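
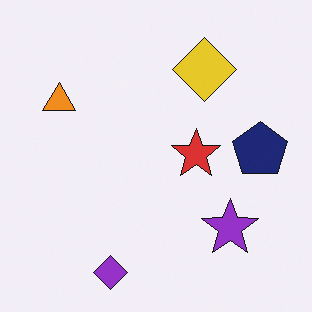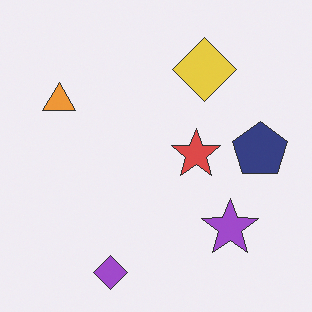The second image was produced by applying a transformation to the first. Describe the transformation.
Given slightly reduced contrast.

Tones are pushed toward mid-grey across the whole image — a global contrast change.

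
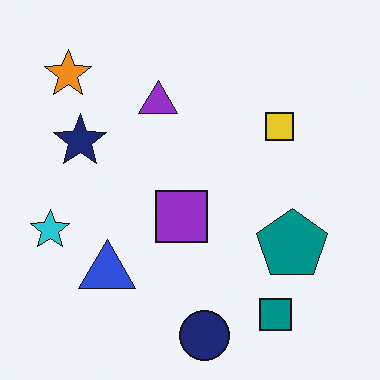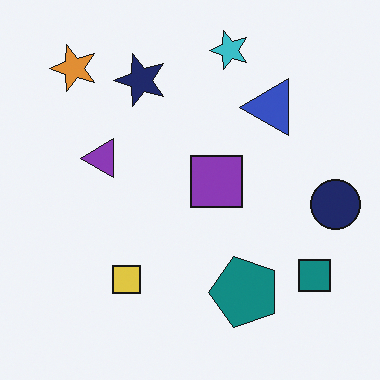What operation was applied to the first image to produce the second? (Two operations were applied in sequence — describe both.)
The transformation is: transposed (reflected across the top-left ↔ bottom-right diagonal), then slightly desaturated.

Shapes have swapped their row and column positions — what was in the top-right is now in the bottom-left — a diagonal reflection. All colors are more muted and greyish — a global saturation change.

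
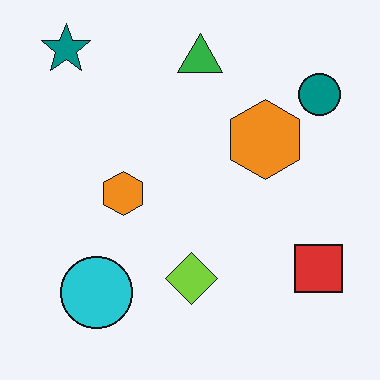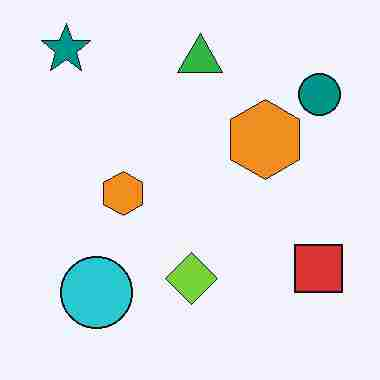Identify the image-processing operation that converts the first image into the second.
This is the original image degraded with heavy JPEG compression.

Blocky 8×8 compression artifacts appear around shape edges and the flat background shows ringing — characteristic JPEG degradation.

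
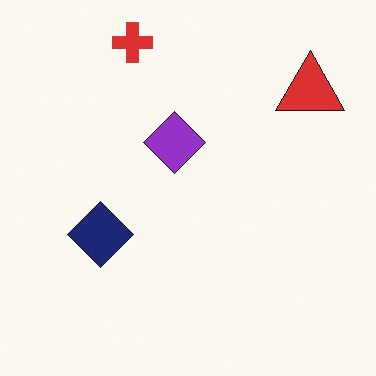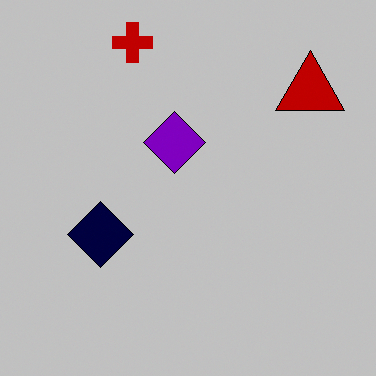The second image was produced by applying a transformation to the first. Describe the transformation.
This is the original image aggressively posterized.

Each flat color has snapped to a coarser quantized level — most visibly, the near-white background has dropped to a flat grey.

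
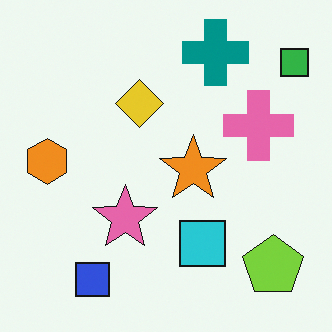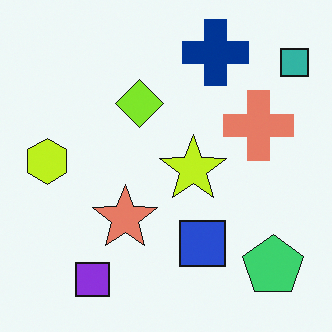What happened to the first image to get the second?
The image was hue-shifted by a small amount.

Every shape's color has rotated by the same amount around the hue wheel — a uniform hue shift.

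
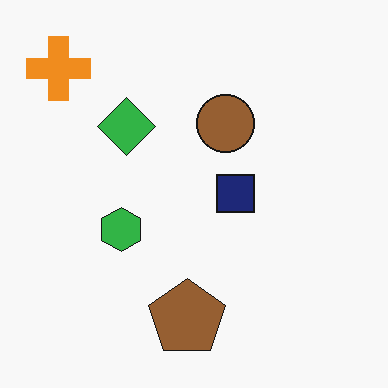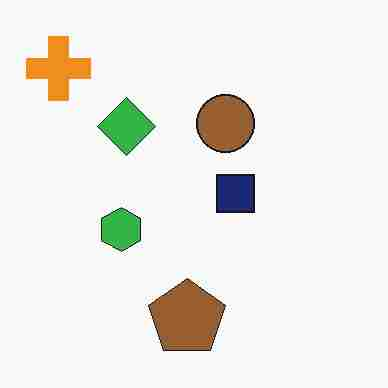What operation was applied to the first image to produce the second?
The transformation is: degraded with heavy JPEG compression.

Blocky 8×8 compression artifacts appear around shape edges and the flat background shows ringing — characteristic JPEG degradation.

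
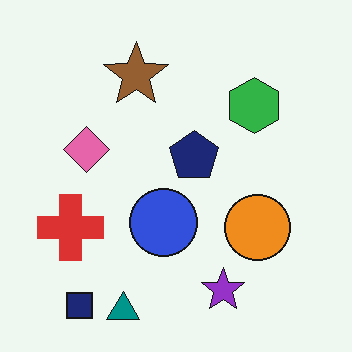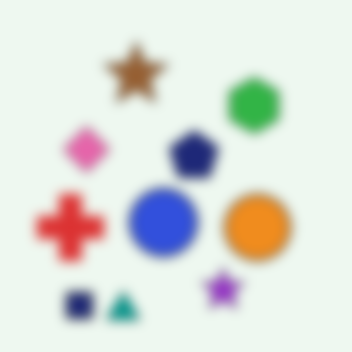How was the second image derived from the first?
The second image is the first strongly gaussian-blurred.

Shape edges and outlines are uniformly softened across the whole image.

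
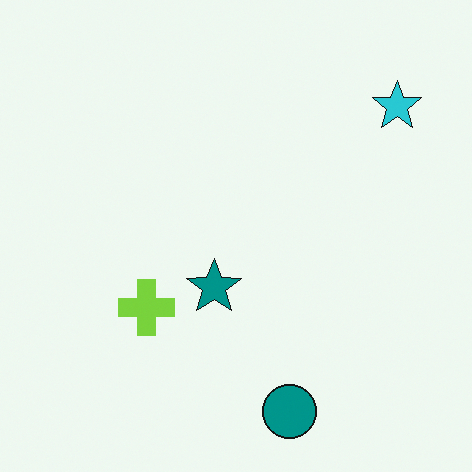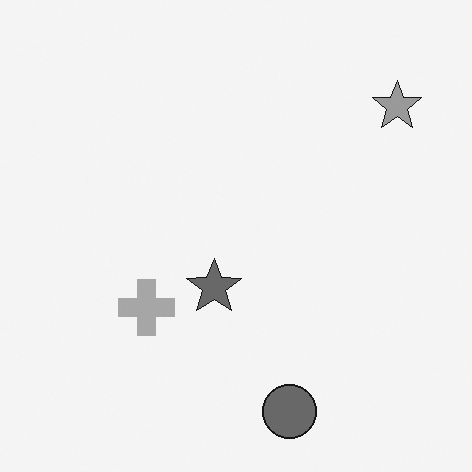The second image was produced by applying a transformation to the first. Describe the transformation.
This is the original image converted to grayscale.

All color is removed — every shape is now a shade of grey.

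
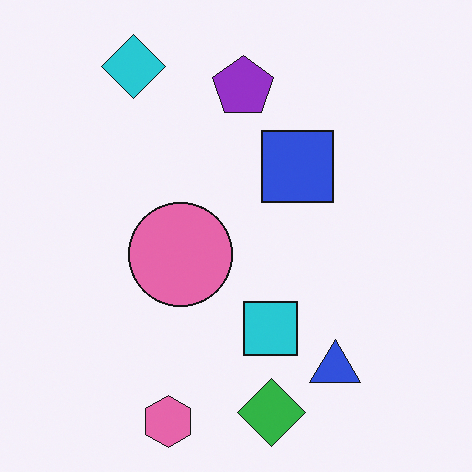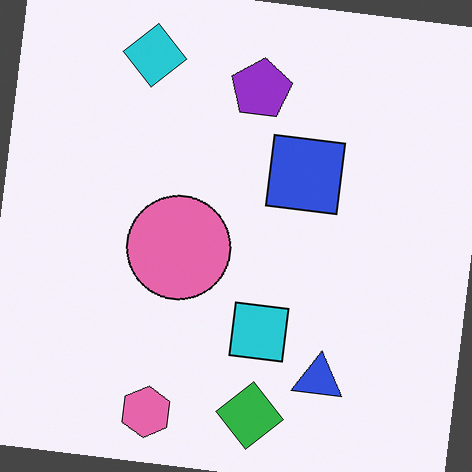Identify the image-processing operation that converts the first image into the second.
The image was rotated clockwise by a small amount.

Every shape is tilted by the same angle and the image corners show triangular fill wedges — a whole-image rotation by a non-right angle.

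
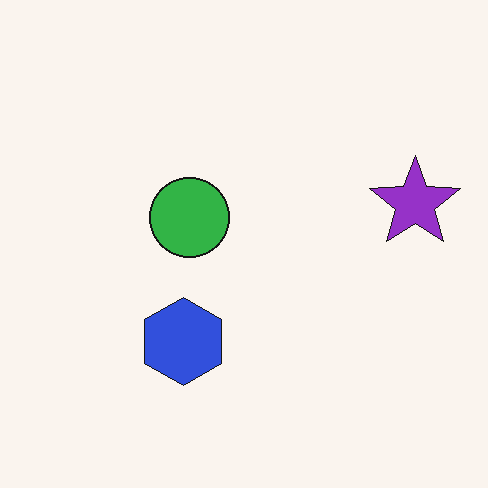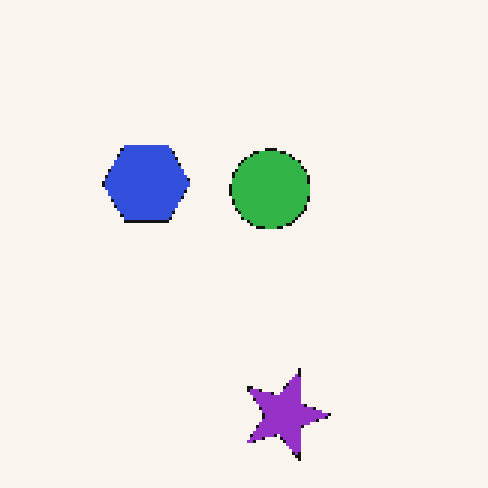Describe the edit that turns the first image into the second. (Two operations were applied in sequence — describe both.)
It was rotated 90° clockwise, then lightly pixelated (a mild mosaic effect).

The purple star sits in the right of the first image and the bottom of the second — consistent with a whole-image 90° clockwise rotation. Shapes are reduced to large square blocks; fine edges and outlines are lost — a downscale-then-upscale (mosaic) effect.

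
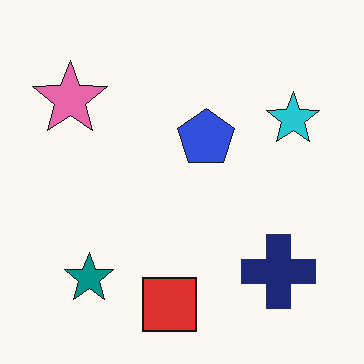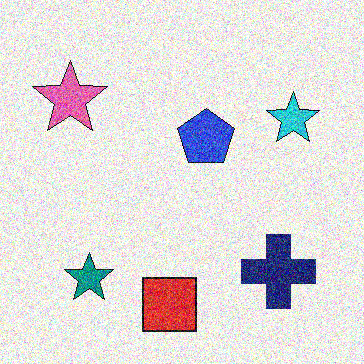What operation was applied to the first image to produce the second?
The image was degraded with heavy additive noise.

Random speckle covers the whole image, including the flat background.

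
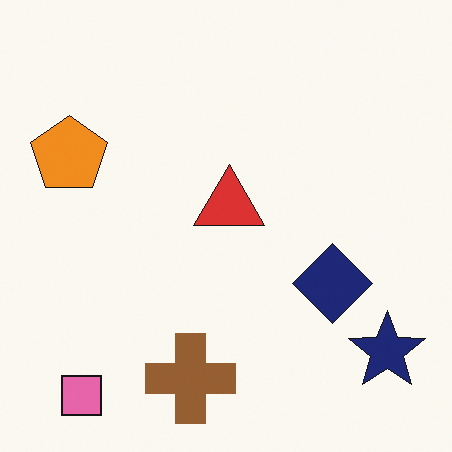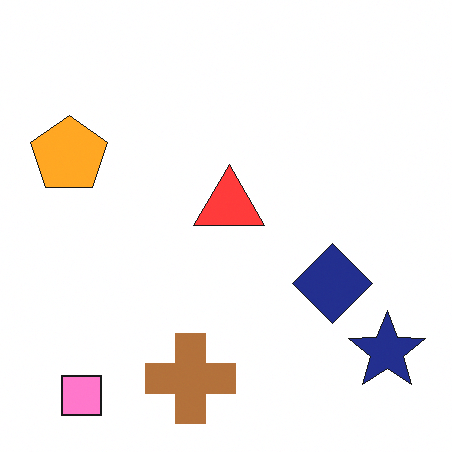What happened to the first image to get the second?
The image was slightly brightened.

Every pixel — background and shapes alike — is uniformly brightened.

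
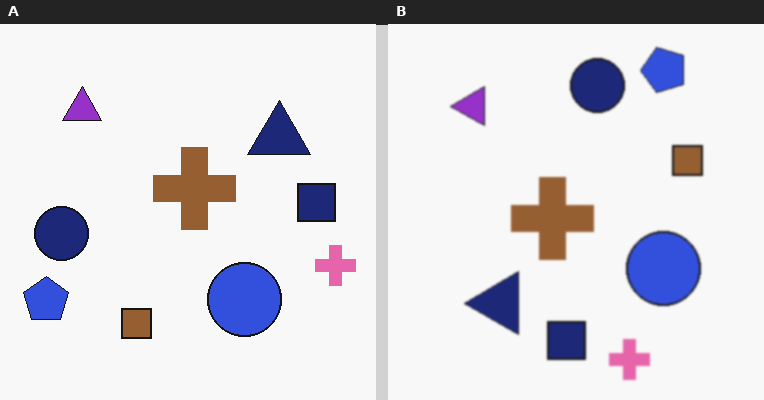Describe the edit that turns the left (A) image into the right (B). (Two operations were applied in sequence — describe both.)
The image was lightly blurred, then transposed (reflected across the top-left ↔ bottom-right diagonal).

Shape edges and outlines are uniformly softened across the whole image. Shapes have swapped their row and column positions — what was in the top-right is now in the bottom-left — a diagonal reflection.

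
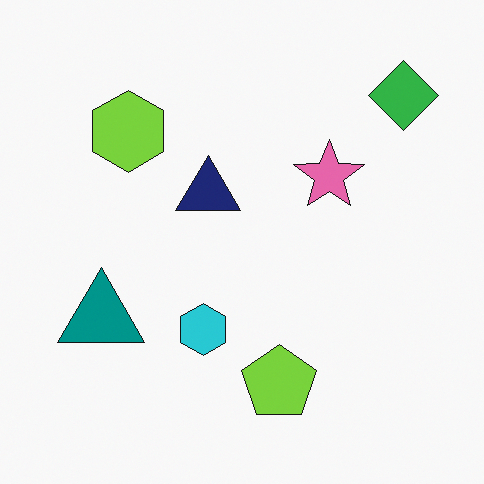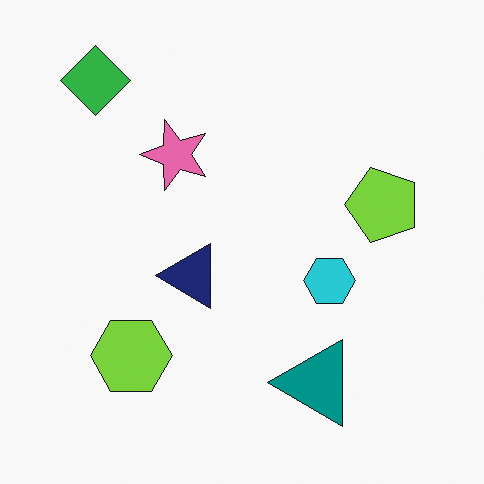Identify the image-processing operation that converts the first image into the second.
The second image is the first rotated 90° counter-clockwise.

The green diamond sits in the top-right of the first image and the top-left of the second — consistent with a whole-image 90° counter-clockwise rotation.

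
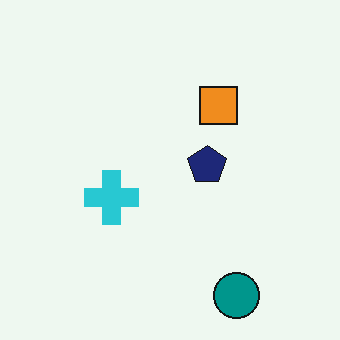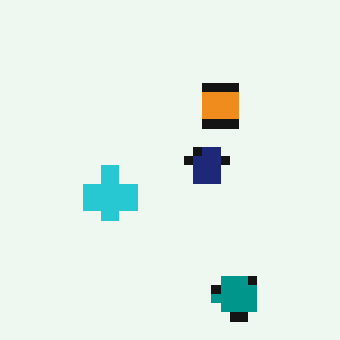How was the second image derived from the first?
Heavily pixelated into large blocks.

Shapes are reduced to large square blocks; fine edges and outlines are lost — a downscale-then-upscale (mosaic) effect.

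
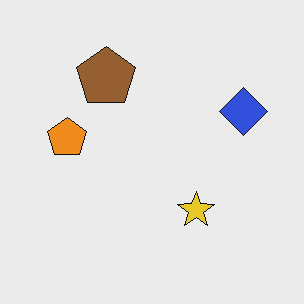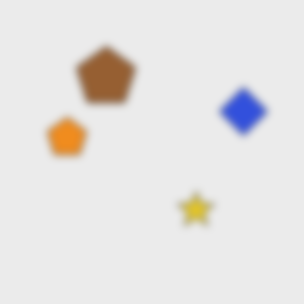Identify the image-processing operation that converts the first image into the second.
The transformation is: moderately blurred.

Shape edges and outlines are uniformly softened across the whole image.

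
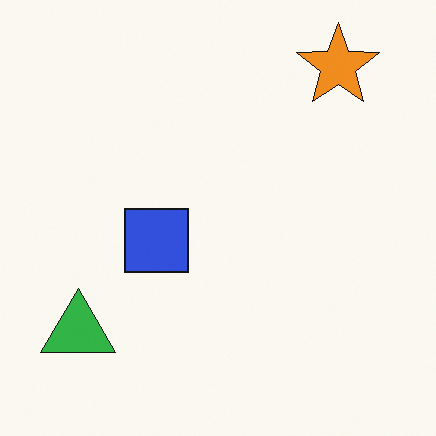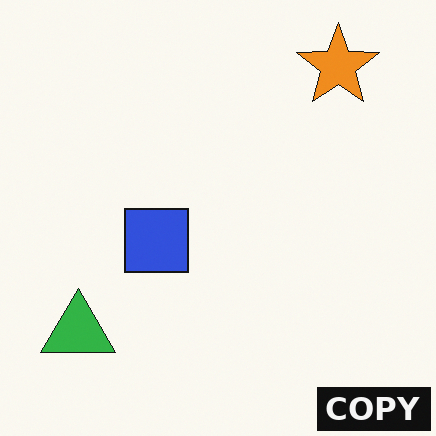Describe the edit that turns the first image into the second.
The image was watermarked with the text "COPY" in the lower-right corner.

A dark label reading "COPY" appears in the lower-right corner.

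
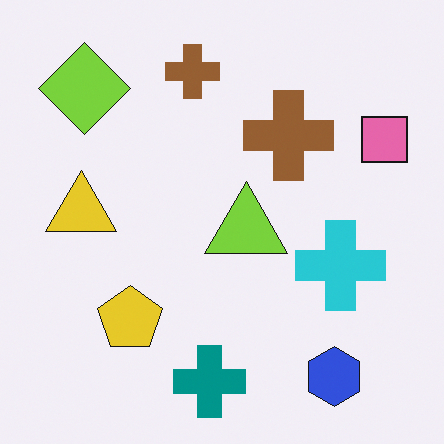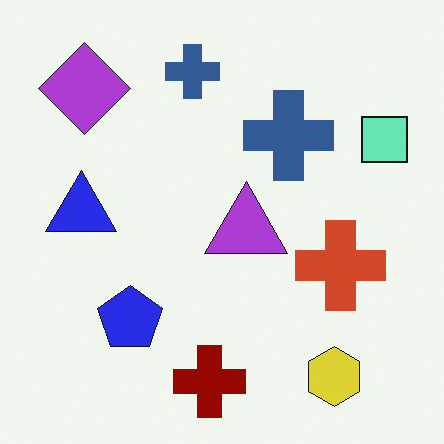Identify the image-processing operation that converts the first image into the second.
This is the original image hue-shifted through roughly half the color wheel.

Every shape's color has rotated by the same amount around the hue wheel — a uniform hue shift.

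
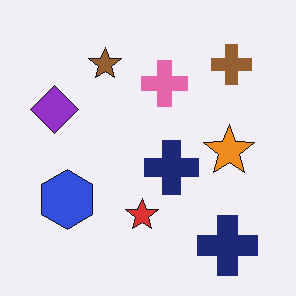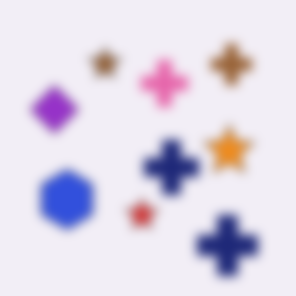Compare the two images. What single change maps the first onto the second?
The second image is the first strongly gaussian-blurred.

Shape edges and outlines are uniformly softened across the whole image.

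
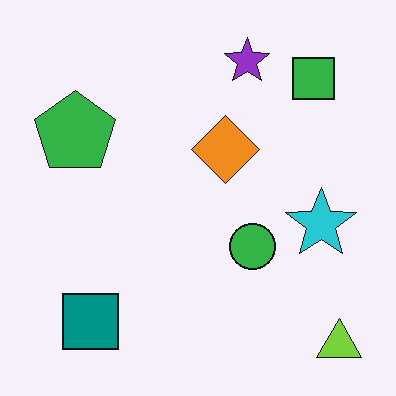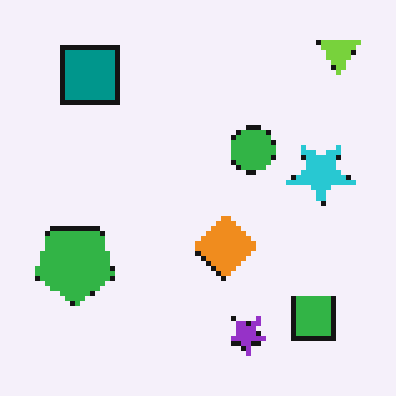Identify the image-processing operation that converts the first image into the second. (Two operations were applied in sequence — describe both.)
The second image is the first flipped vertically (top ↔ bottom), then lightly pixelated (a mild mosaic effect).

The lime triangle is in the bottom-right of the first image and the top-right of the second — shapes on opposite sides of the horizontal midline have swapped in a mirror flip. Shapes are reduced to large square blocks; fine edges and outlines are lost — a downscale-then-upscale (mosaic) effect.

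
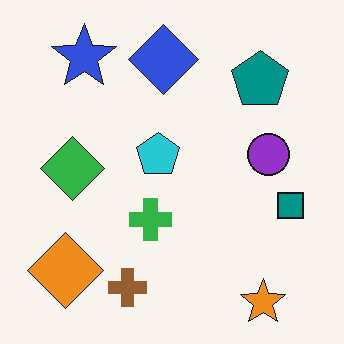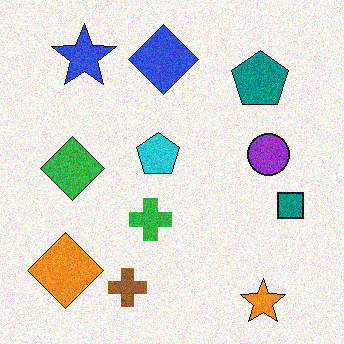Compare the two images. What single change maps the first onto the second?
This is the original image degraded with visible gaussian noise.

Random speckle covers the whole image, including the flat background.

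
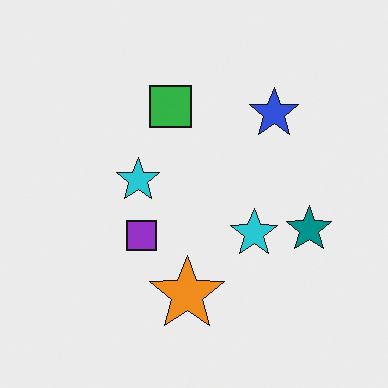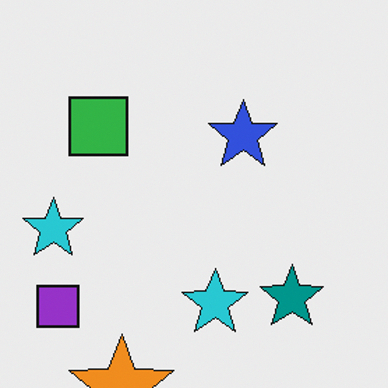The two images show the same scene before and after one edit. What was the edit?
The image was cropped slightly and scaled back up.

The visible shapes are larger and the field of view is narrower; shapes near the original edges may be partly or wholly outside the frame — a crop-and-rescale.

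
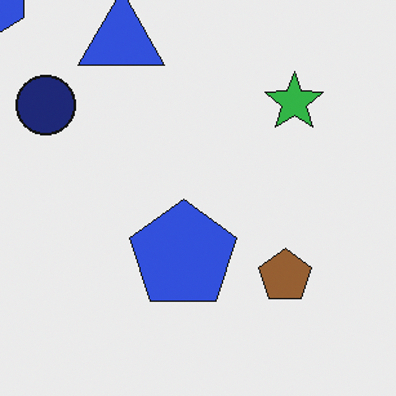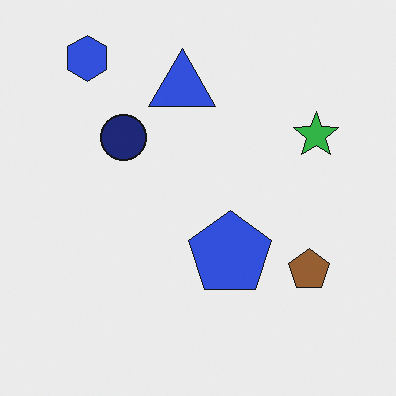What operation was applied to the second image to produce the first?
This is the original image cropped to a modestly smaller region and rescaled.

The visible shapes are larger and the field of view is narrower; shapes near the original edges may be partly or wholly outside the frame — a crop-and-rescale.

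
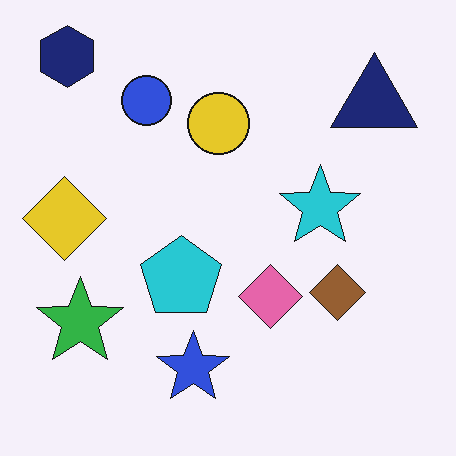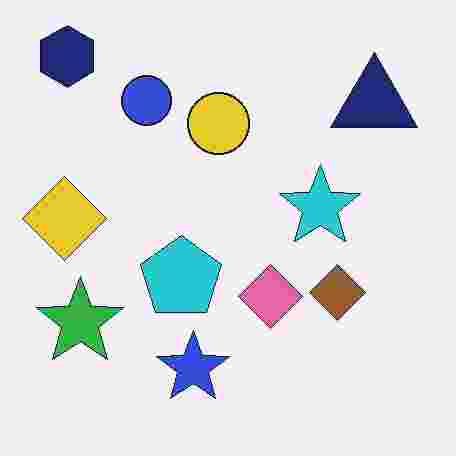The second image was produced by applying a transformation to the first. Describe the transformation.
This is the original image heavily JPEG-compressed with obvious blocking artifacts.

Blocky 8×8 compression artifacts appear around shape edges and the flat background shows ringing — characteristic JPEG degradation.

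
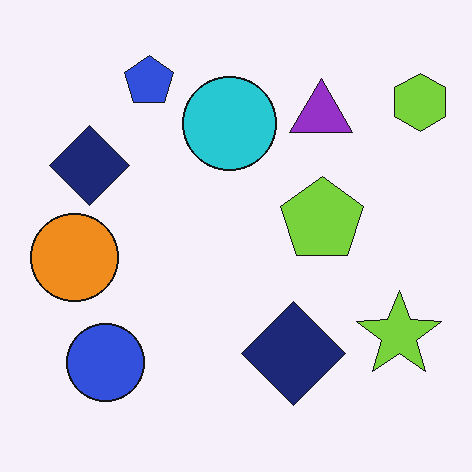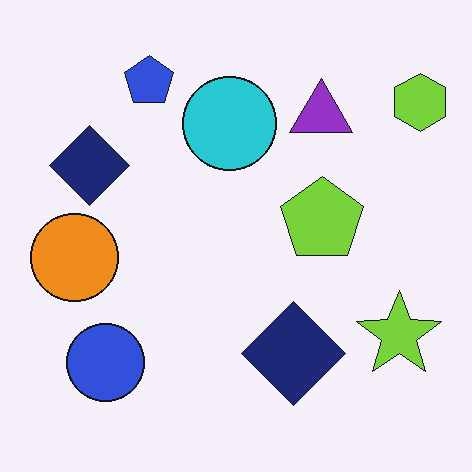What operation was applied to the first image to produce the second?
The second image is the first given moderate JPEG compression.

Blocky 8×8 compression artifacts appear around shape edges and the flat background shows ringing — characteristic JPEG degradation.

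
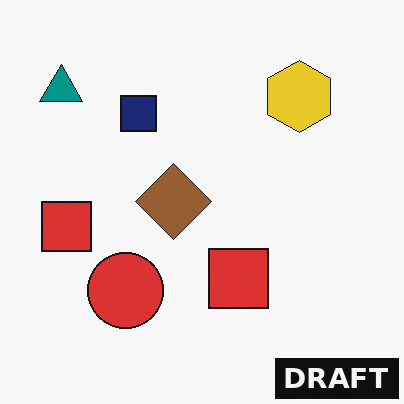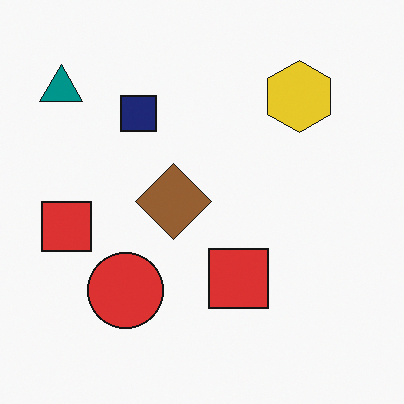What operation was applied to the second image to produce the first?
The transformation is: watermarked with the text "DRAFT" in the lower-right corner.

A dark label reading "DRAFT" appears in the lower-right corner.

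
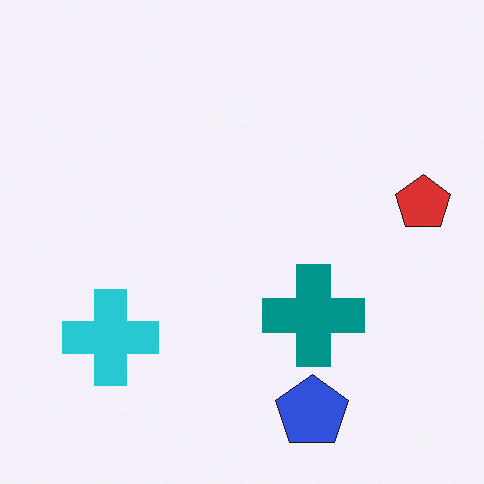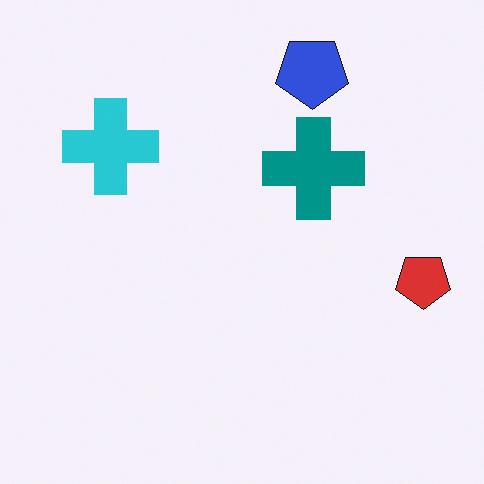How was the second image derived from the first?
This is the original image flipped vertically (top ↔ bottom).

The blue pentagon is in the bottom of the first image and the top of the second — shapes on opposite sides of the horizontal midline have swapped in a mirror flip.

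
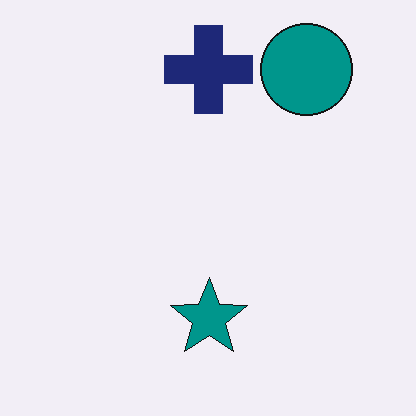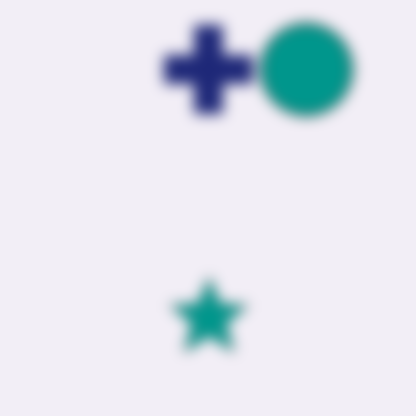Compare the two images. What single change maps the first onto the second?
The transformation is: heavily blurred.

Shape edges and outlines are uniformly softened across the whole image.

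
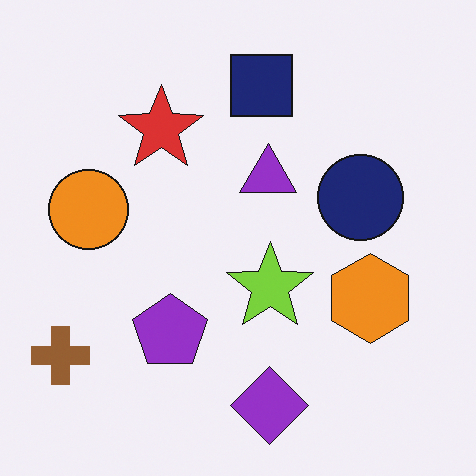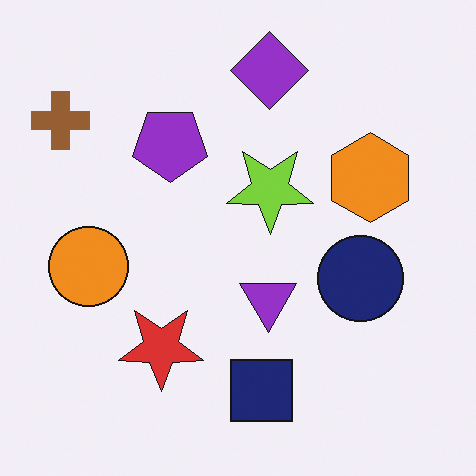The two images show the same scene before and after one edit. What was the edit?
The second image is the first flipped vertically (top ↔ bottom).

The purple diamond is in the bottom of the first image and the top of the second — shapes on opposite sides of the horizontal midline have swapped in a mirror flip.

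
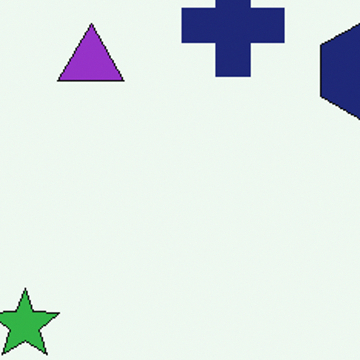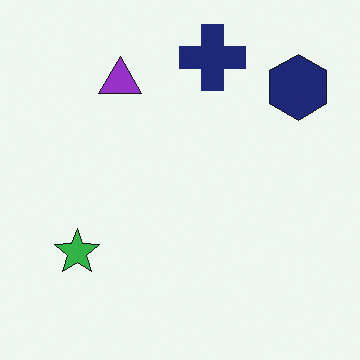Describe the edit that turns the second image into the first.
This is the original image cropped slightly and scaled back up.

The visible shapes are larger and the field of view is narrower; shapes near the original edges may be partly or wholly outside the frame — a crop-and-rescale.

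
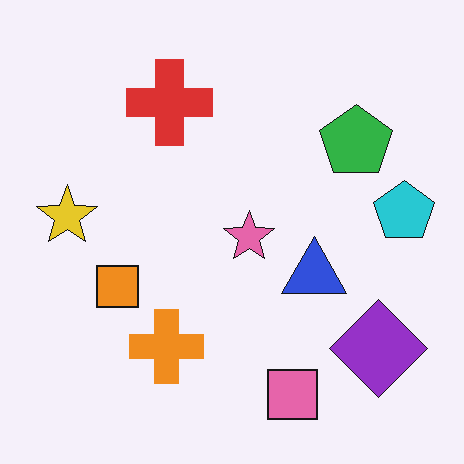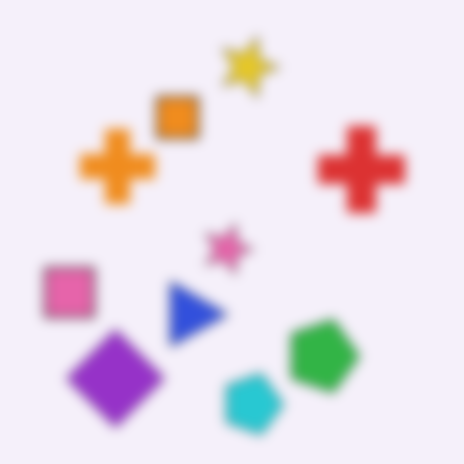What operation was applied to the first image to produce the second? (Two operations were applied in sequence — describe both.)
This is the original image rotated 90° clockwise, then strongly gaussian-blurred.

The purple diamond sits in the bottom-right of the first image and the bottom-left of the second — consistent with a whole-image 90° clockwise rotation. Shape edges and outlines are uniformly softened across the whole image.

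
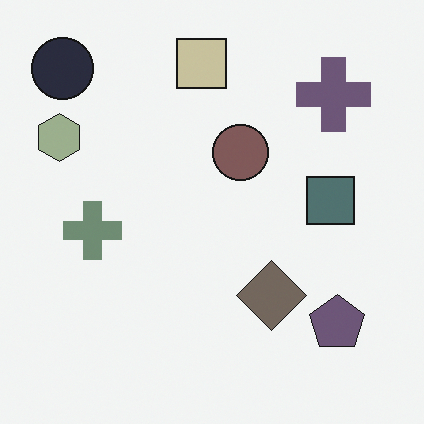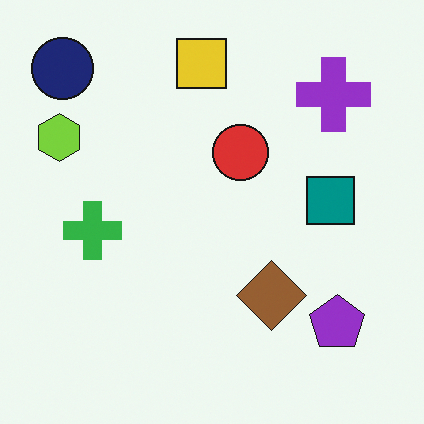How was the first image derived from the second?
The transformation is: made much more muted (saturation change).

All colors are more muted and greyish — a global saturation change.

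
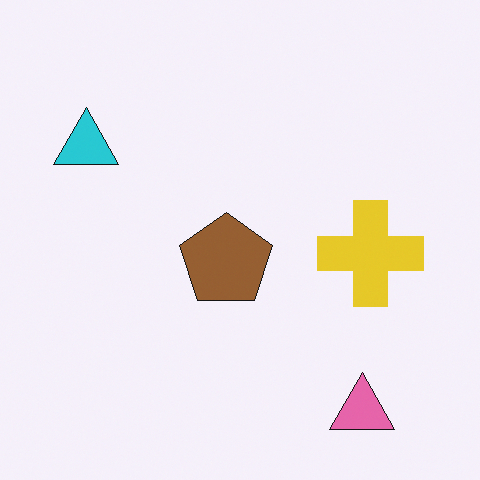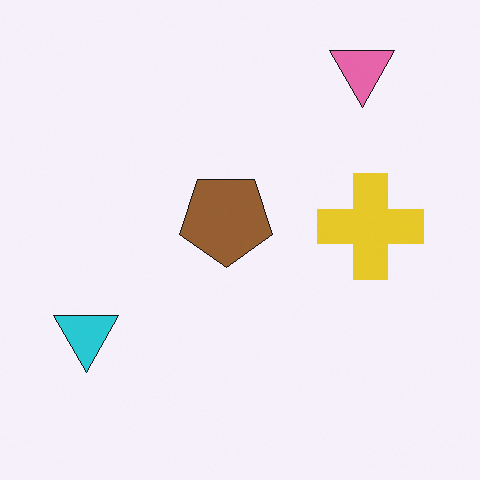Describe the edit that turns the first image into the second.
It was flipped vertically (top ↔ bottom).

The pink triangle is in the bottom-right of the first image and the top-right of the second — shapes on opposite sides of the horizontal midline have swapped in a mirror flip.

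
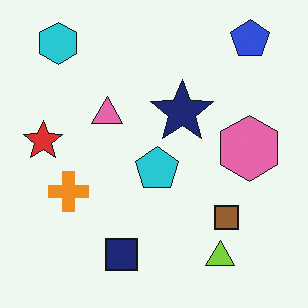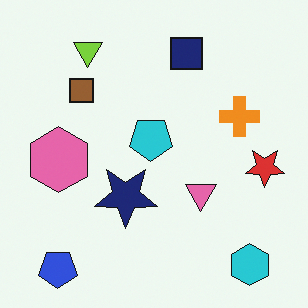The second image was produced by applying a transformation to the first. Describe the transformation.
The image was rotated 180°.

The blue pentagon sits in the top-right of the first image and the bottom-left of the second — consistent with a whole-image 180° rotation.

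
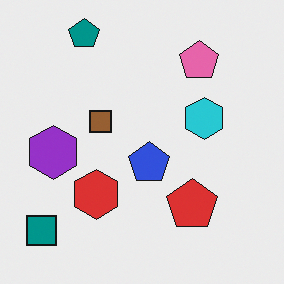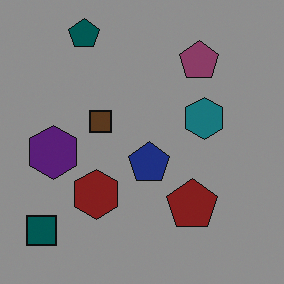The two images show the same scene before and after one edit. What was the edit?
The transformation is: substantially darkened.

Every pixel — background and shapes alike — is uniformly darkened.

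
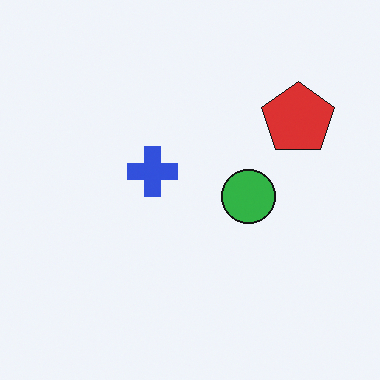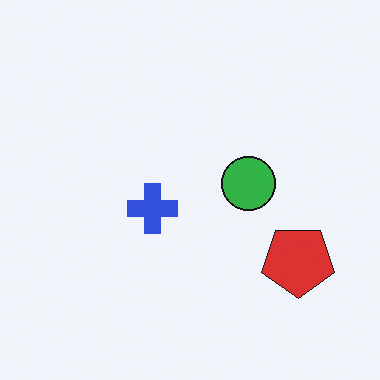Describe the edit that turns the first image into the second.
Flipped vertically (top ↔ bottom).

The red pentagon is in the top-right of the first image and the bottom-right of the second — shapes on opposite sides of the horizontal midline have swapped in a mirror flip.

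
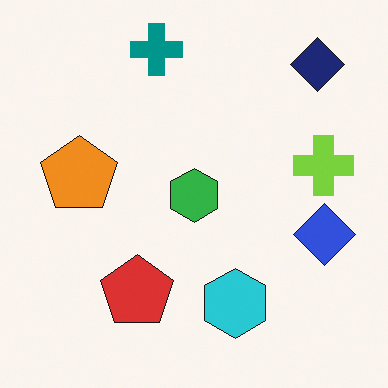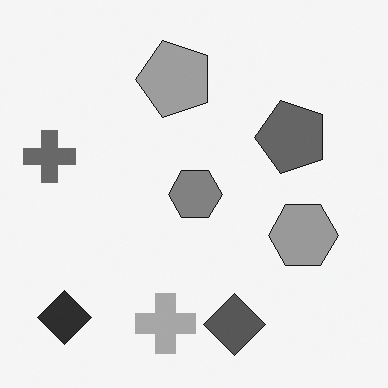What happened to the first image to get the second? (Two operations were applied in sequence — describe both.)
The second image is the first transposed (reflected across the top-left ↔ bottom-right diagonal), then converted to grayscale.

Shapes have swapped their row and column positions — what was in the top-right is now in the bottom-left — a diagonal reflection. All color is removed — every shape is now a shade of grey.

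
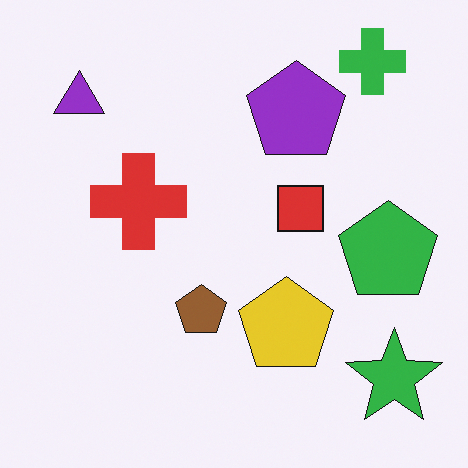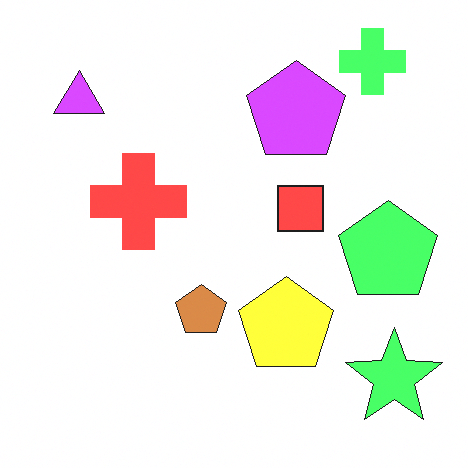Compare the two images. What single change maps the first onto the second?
This is the original image brightened a lot.

Every pixel — background and shapes alike — is uniformly brightened.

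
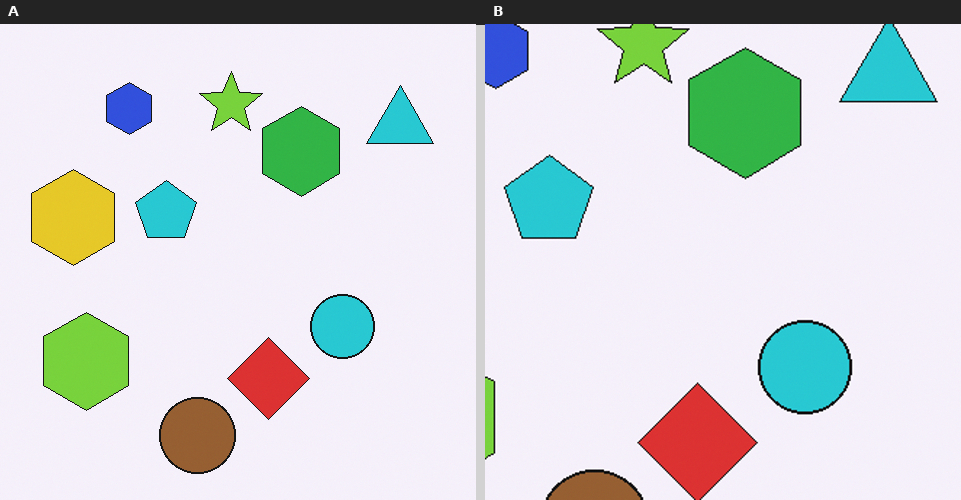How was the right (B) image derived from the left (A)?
Cropped slightly and scaled back up.

The visible shapes are larger and the field of view is narrower; shapes near the original edges may be partly or wholly outside the frame — a crop-and-rescale.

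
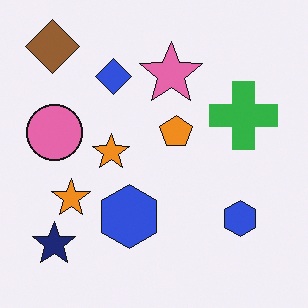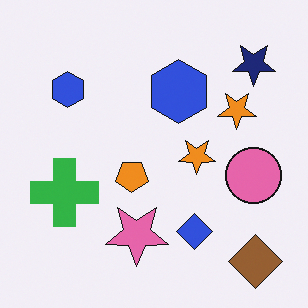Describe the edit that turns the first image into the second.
The transformation is: rotated 180°.

The brown diamond sits in the top-left of the first image and the bottom-right of the second — consistent with a whole-image 180° rotation.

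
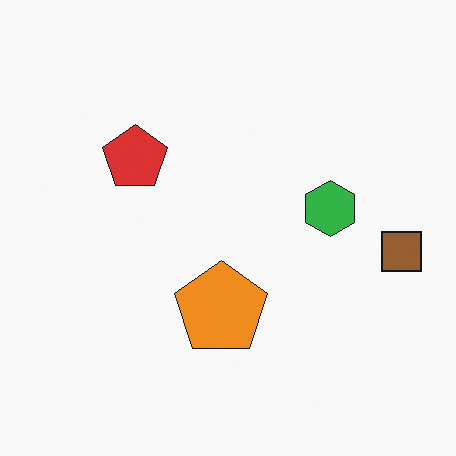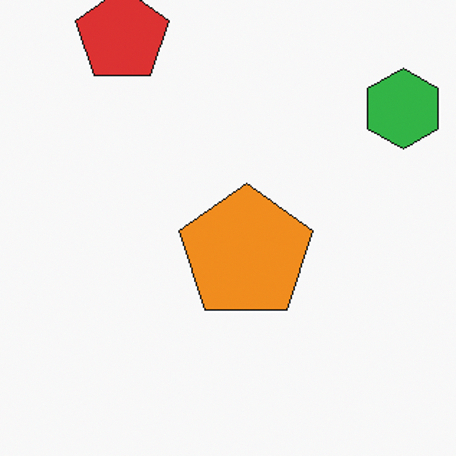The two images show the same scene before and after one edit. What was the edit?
The transformation is: cropped to a modestly smaller region and rescaled.

The visible shapes are larger and the field of view is narrower; shapes near the original edges may be partly or wholly outside the frame — a crop-and-rescale.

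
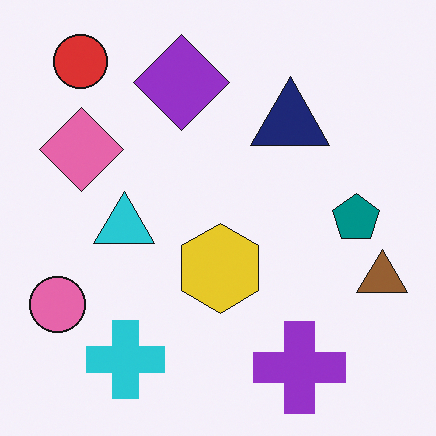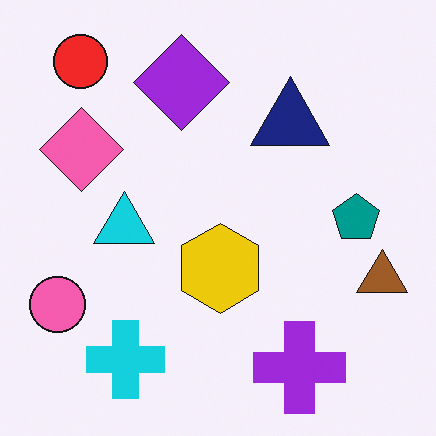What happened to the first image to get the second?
The second image is the first slightly oversaturated.

All colors are more vivid — a global saturation change.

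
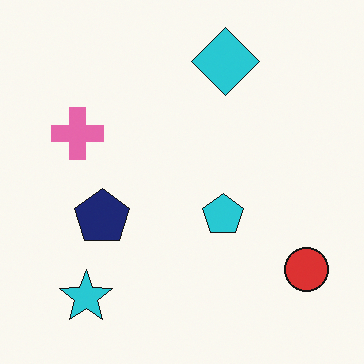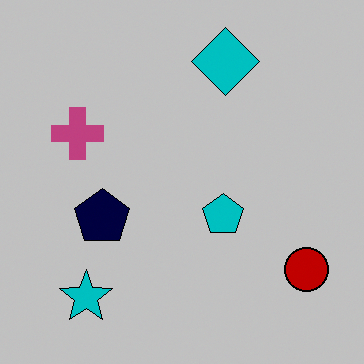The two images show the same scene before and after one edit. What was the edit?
Aggressively posterized.

Each flat color has snapped to a coarser quantized level — most visibly, the near-white background has dropped to a flat grey.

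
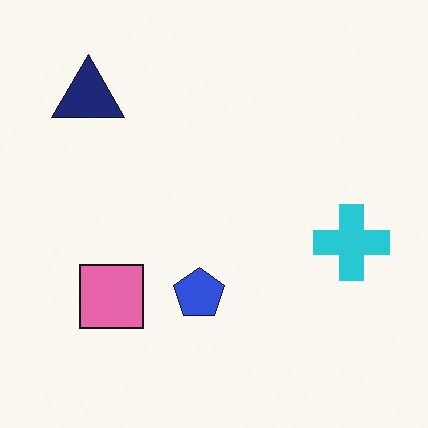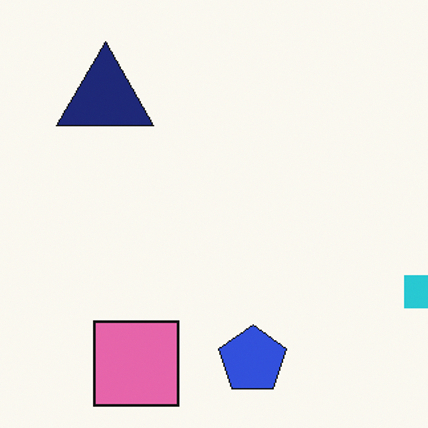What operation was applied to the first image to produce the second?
The second image is the first cropped slightly and scaled back up.

The visible shapes are larger and the field of view is narrower; shapes near the original edges may be partly or wholly outside the frame — a crop-and-rescale.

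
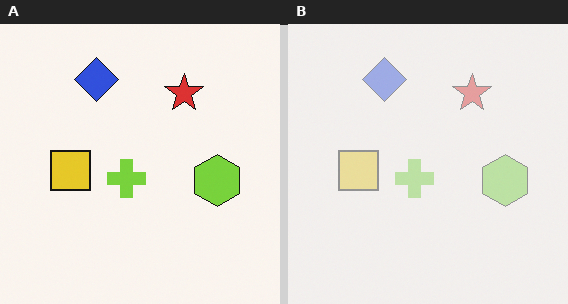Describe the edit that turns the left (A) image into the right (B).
The transformation is: given much lower contrast.

Tones are pushed toward mid-grey across the whole image — a global contrast change.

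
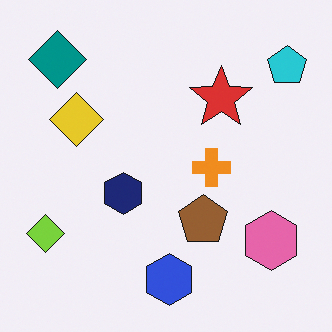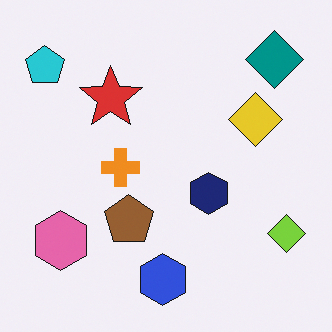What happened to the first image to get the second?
Flipped horizontally (left ↔ right).

The lime diamond is in the bottom-left of the first image and the bottom-right of the second — shapes on opposite sides of the vertical midline have swapped in a mirror flip.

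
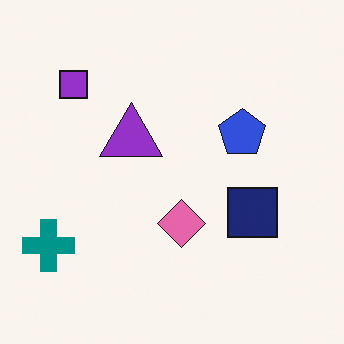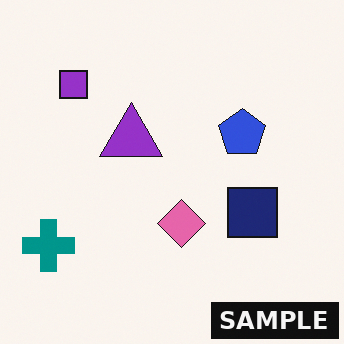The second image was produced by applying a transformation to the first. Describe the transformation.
This is the original image watermarked with the text "SAMPLE" in the lower-right corner.

A dark label reading "SAMPLE" appears in the lower-right corner.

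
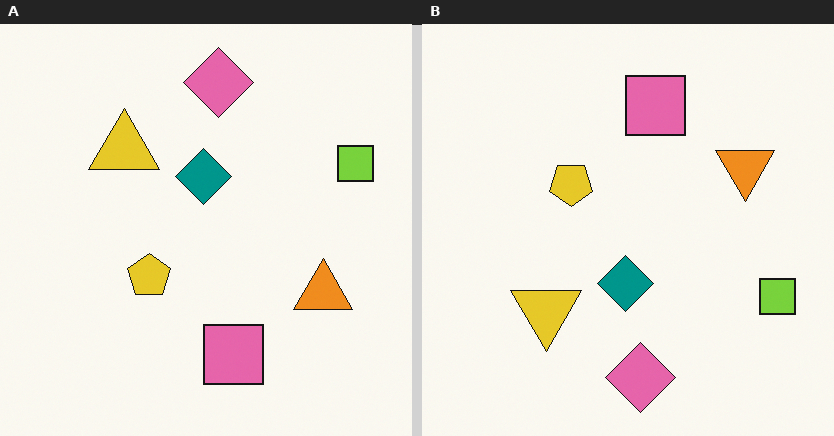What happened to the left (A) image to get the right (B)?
Flipped vertically (top ↔ bottom).

The pink diamond is in the top of the left (A) image and the bottom of the right (B) — shapes on opposite sides of the horizontal midline have swapped in a mirror flip.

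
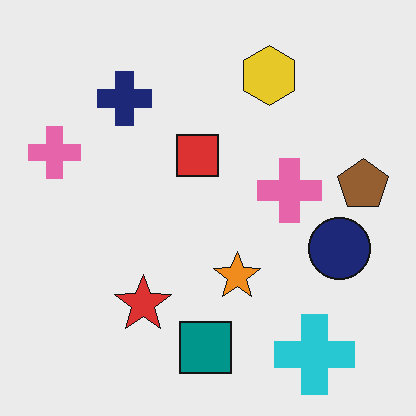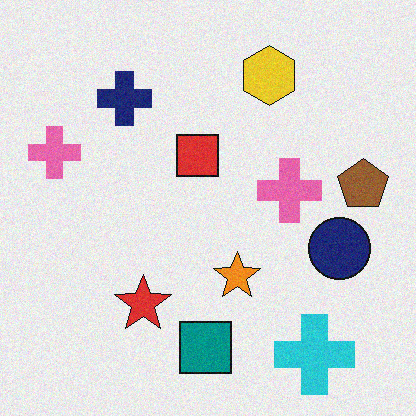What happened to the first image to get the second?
The image was degraded with a light layer of grain.

Random speckle covers the whole image, including the flat background.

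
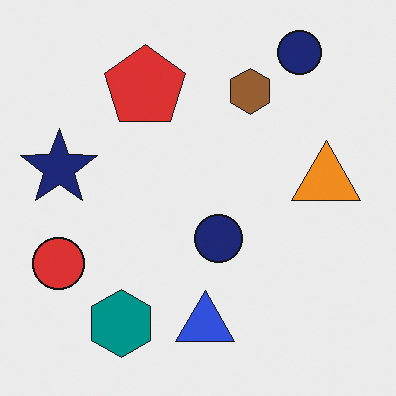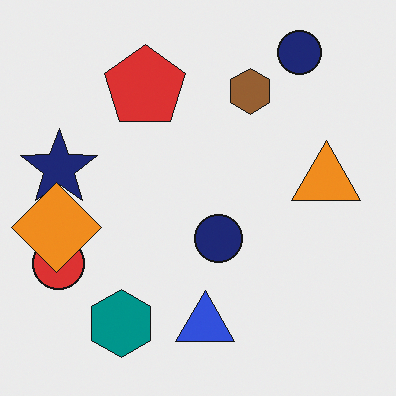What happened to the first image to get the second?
It was overlaid with an additional orange diamond.

An orange diamond appears in the second image that is absent from the first.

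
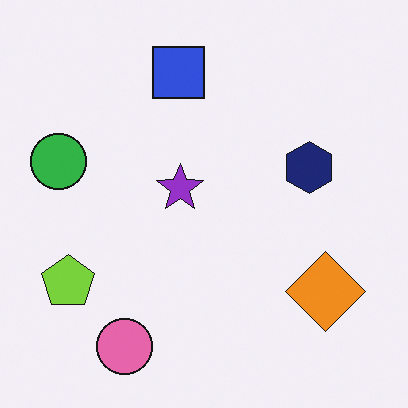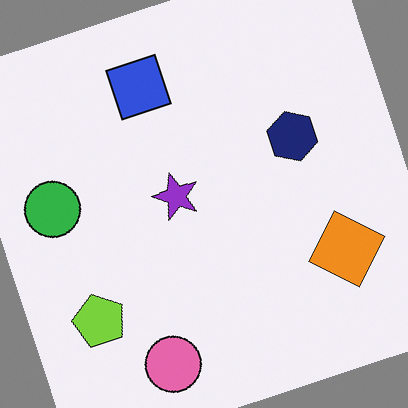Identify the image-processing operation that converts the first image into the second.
Rotated counter-clockwise by a clearly visible amount.

Every shape is tilted by the same angle and the image corners show triangular fill wedges — a whole-image rotation by a non-right angle.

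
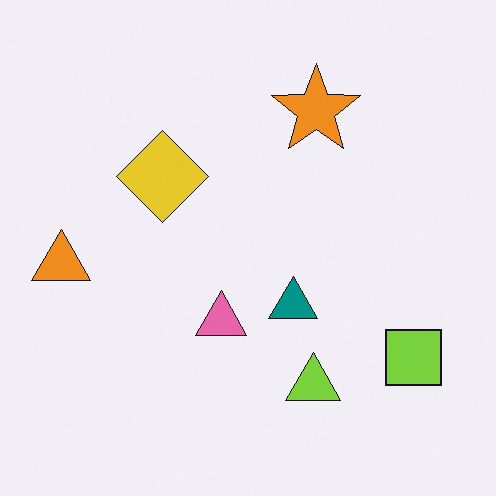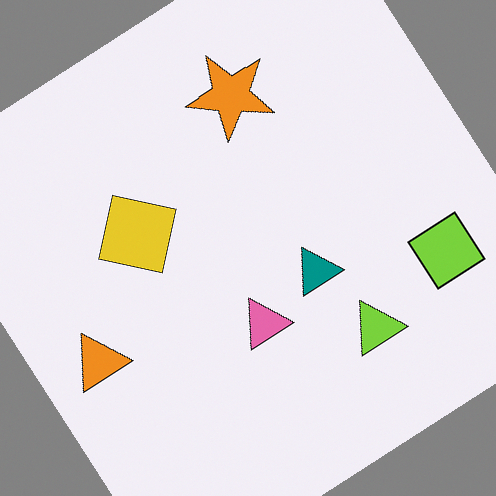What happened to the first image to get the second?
The second image is the first rotated counter-clockwise by a large amount — several tens of degrees.

Every shape is tilted by the same angle and the image corners show triangular fill wedges — a whole-image rotation by a non-right angle.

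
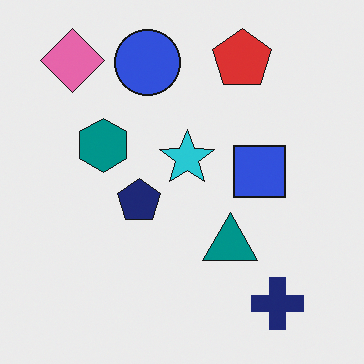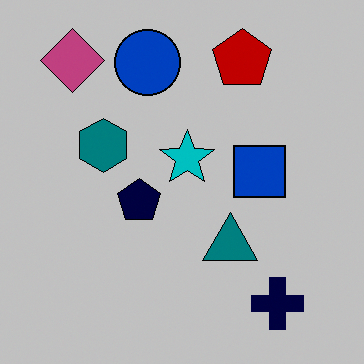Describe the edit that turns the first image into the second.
Heavily posterized to just a handful of flat colors.

Each flat color has snapped to a coarser quantized level — most visibly, the near-white background has dropped to a flat grey.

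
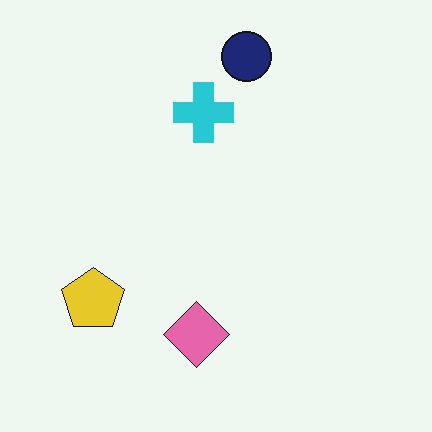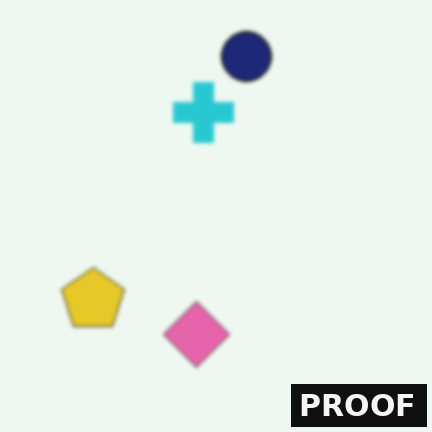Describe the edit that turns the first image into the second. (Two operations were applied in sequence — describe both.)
The second image is the first slightly softened, then watermarked with the text "PROOF" in the lower-right corner.

Shape edges and outlines are uniformly softened across the whole image. A dark label reading "PROOF" appears in the lower-right corner.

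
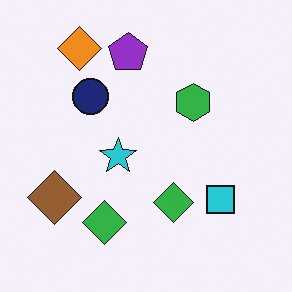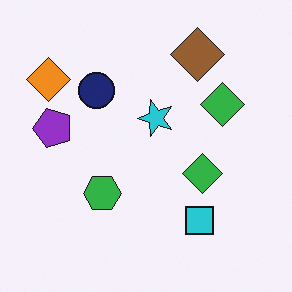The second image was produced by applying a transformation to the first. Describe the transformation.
It was transposed (reflected across the top-left ↔ bottom-right diagonal).

Shapes have swapped their row and column positions — what was in the top-right is now in the bottom-left — a diagonal reflection.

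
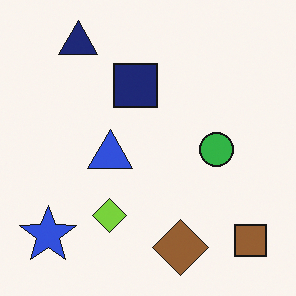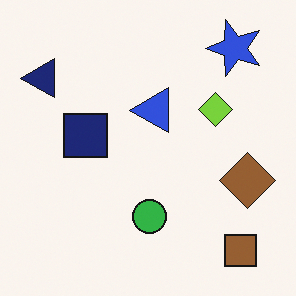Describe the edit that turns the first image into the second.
It was transposed (reflected across the top-left ↔ bottom-right diagonal).

Shapes have swapped their row and column positions — what was in the top-right is now in the bottom-left — a diagonal reflection.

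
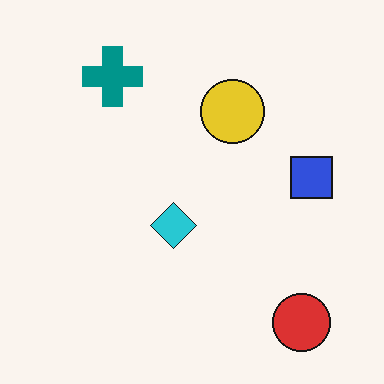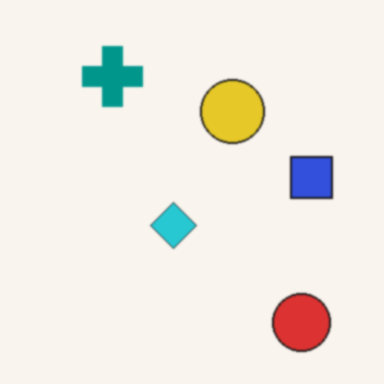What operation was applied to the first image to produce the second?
The image was given a subtle gaussian blur.

Shape edges and outlines are uniformly softened across the whole image.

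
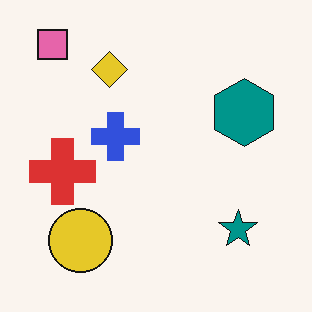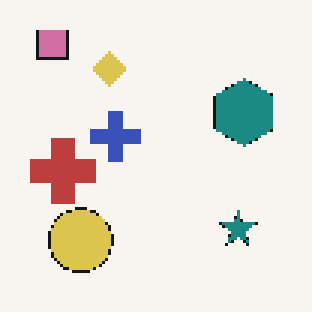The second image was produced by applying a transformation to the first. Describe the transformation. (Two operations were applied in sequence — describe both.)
Lightly pixelated (a mild mosaic effect), then slightly desaturated.

Shapes are reduced to large square blocks; fine edges and outlines are lost — a downscale-then-upscale (mosaic) effect. All colors are more muted and greyish — a global saturation change.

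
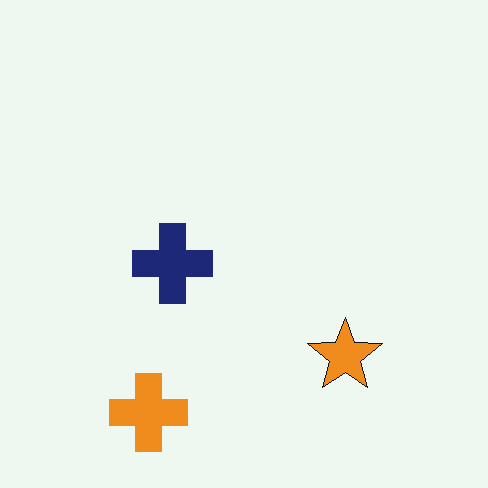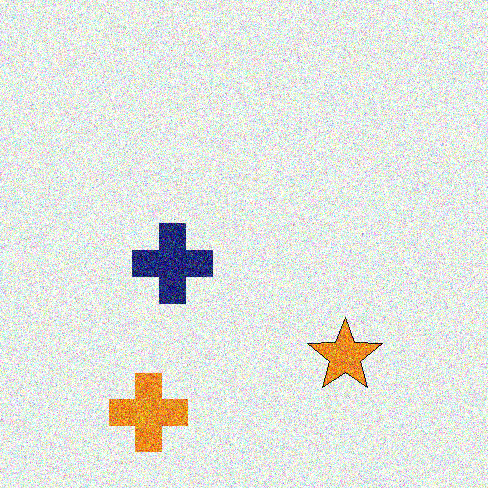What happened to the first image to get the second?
This is the original image degraded with a thick layer of grain.

Random speckle covers the whole image, including the flat background.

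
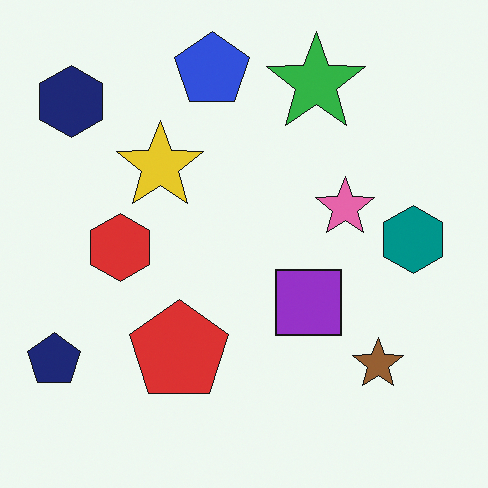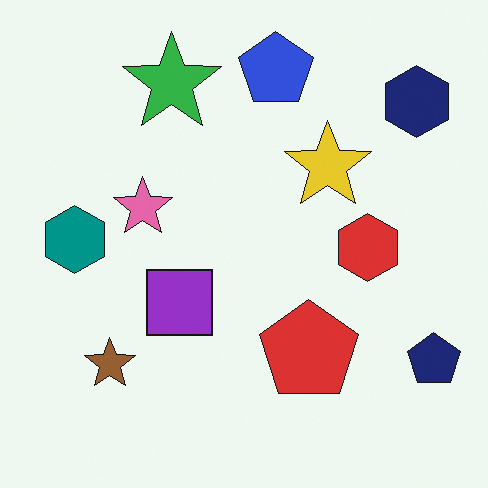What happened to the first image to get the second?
It was flipped horizontally (left ↔ right).

The navy pentagon is in the bottom-left of the first image and the bottom-right of the second — shapes on opposite sides of the vertical midline have swapped in a mirror flip.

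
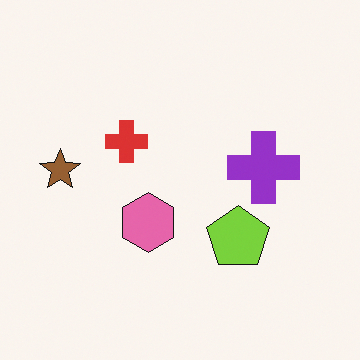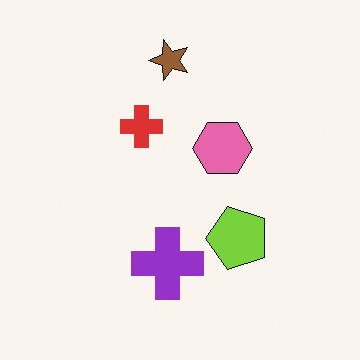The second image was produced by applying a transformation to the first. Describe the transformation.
This is the original image transposed (reflected across the top-left ↔ bottom-right diagonal).

Shapes have swapped their row and column positions — what was in the top-right is now in the bottom-left — a diagonal reflection.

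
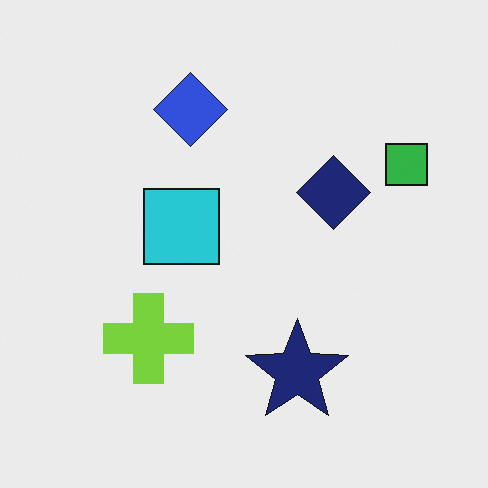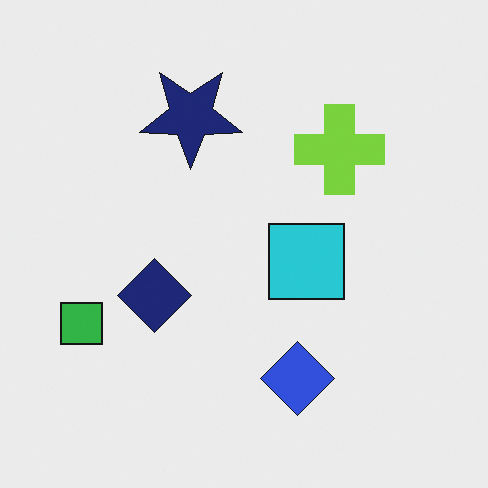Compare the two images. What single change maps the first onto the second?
The second image is the first rotated 180°.

The green square sits in the right of the first image and the left of the second — consistent with a whole-image 180° rotation.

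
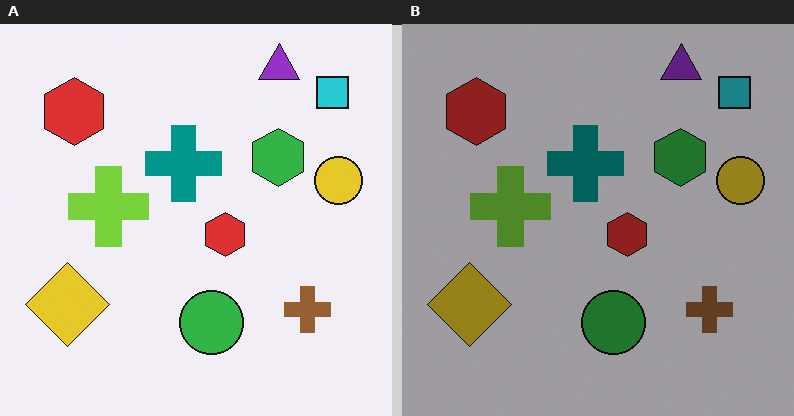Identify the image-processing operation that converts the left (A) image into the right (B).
It was darkened a lot.

Every pixel — background and shapes alike — is uniformly darkened.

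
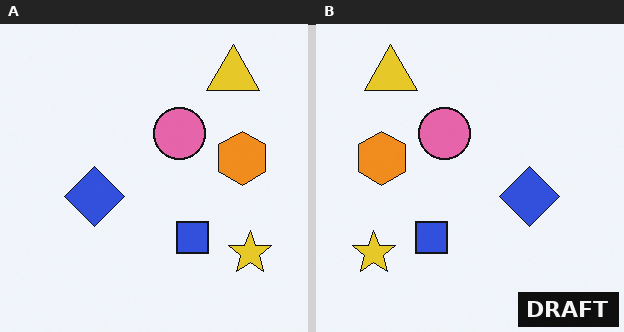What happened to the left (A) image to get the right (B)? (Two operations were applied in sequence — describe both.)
The right (B) image is the left (A) flipped horizontally (left ↔ right), then watermarked with the text "DRAFT" in the lower-right corner.

The yellow star is in the bottom-right of the left (A) image and the bottom-left of the right (B) — shapes on opposite sides of the vertical midline have swapped in a mirror flip. A dark label reading "DRAFT" appears in the lower-right corner.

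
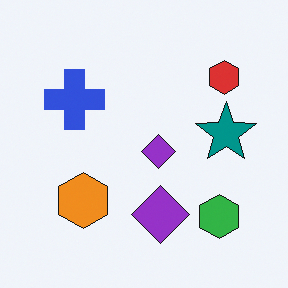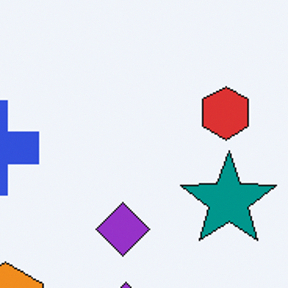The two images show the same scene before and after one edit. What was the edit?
The transformation is: cropped slightly and scaled back up.

The visible shapes are larger and the field of view is narrower; shapes near the original edges may be partly or wholly outside the frame — a crop-and-rescale.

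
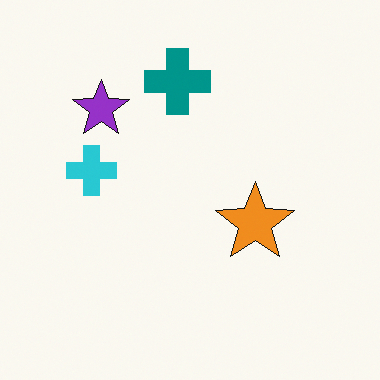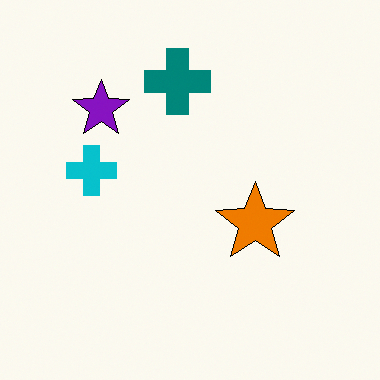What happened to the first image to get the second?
This is the original image given slightly increased contrast.

Tones are pushed away from mid-grey across the whole image — a global contrast change.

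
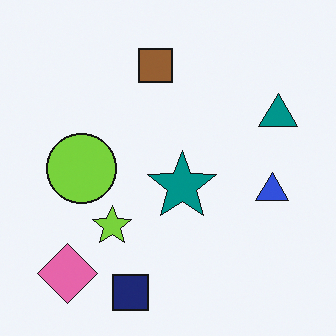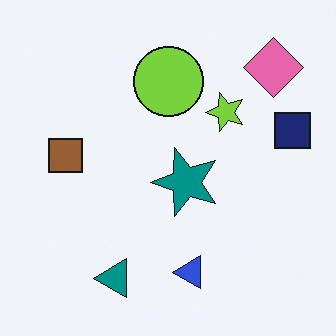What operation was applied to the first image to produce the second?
It was transposed (reflected across the top-left ↔ bottom-right diagonal).

Shapes have swapped their row and column positions — what was in the top-right is now in the bottom-left — a diagonal reflection.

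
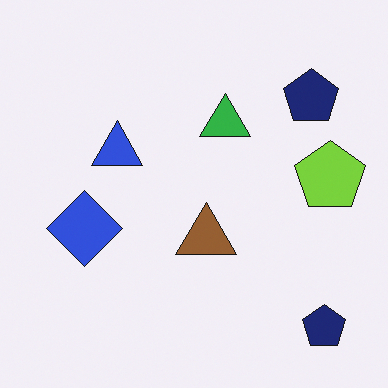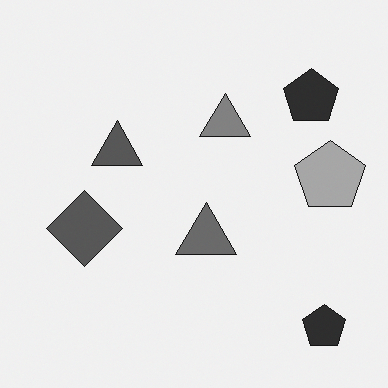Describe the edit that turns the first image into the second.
This is the original image converted to grayscale.

All color is removed — every shape is now a shade of grey.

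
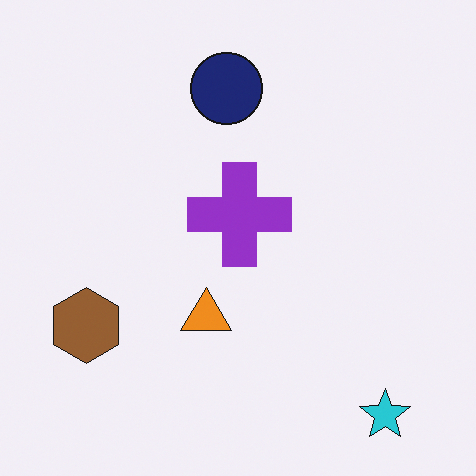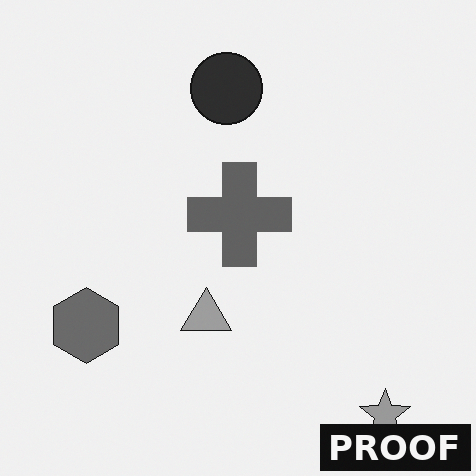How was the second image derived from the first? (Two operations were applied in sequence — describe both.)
Converted to grayscale, then watermarked with the text "PROOF" in the lower-right corner.

All color is removed — every shape is now a shade of grey. A dark label reading "PROOF" appears in the lower-right corner.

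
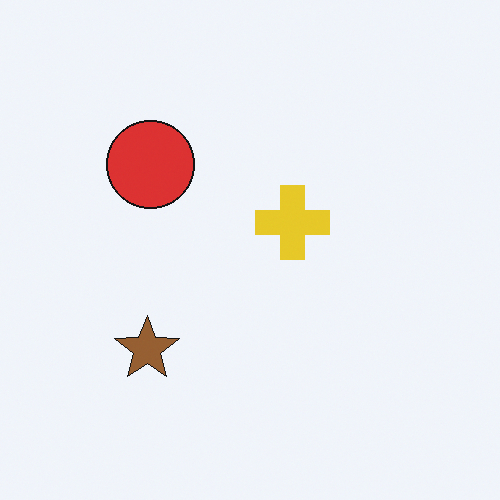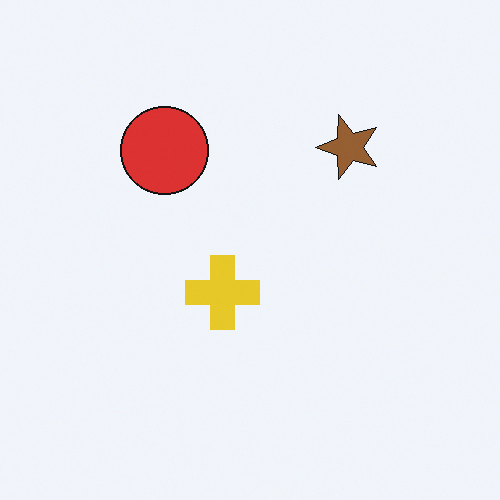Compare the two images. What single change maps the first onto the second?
It was transposed (reflected across the top-left ↔ bottom-right diagonal).

Shapes have swapped their row and column positions — what was in the top-right is now in the bottom-left — a diagonal reflection.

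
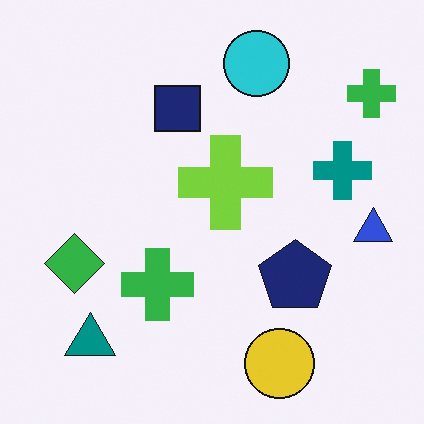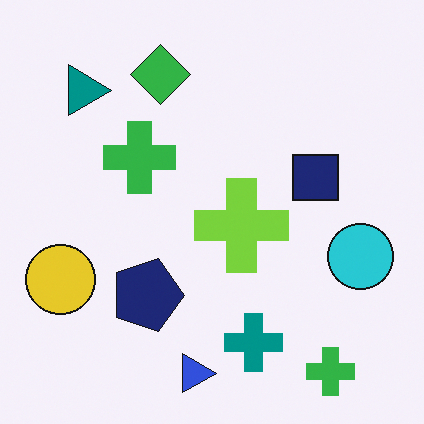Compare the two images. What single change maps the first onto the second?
It was rotated 90° clockwise.

The teal triangle sits in the bottom-left of the first image and the top-left of the second — consistent with a whole-image 90° clockwise rotation.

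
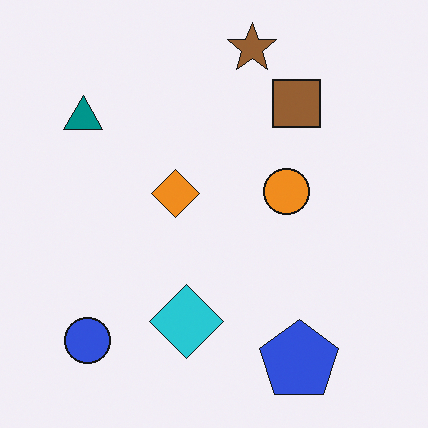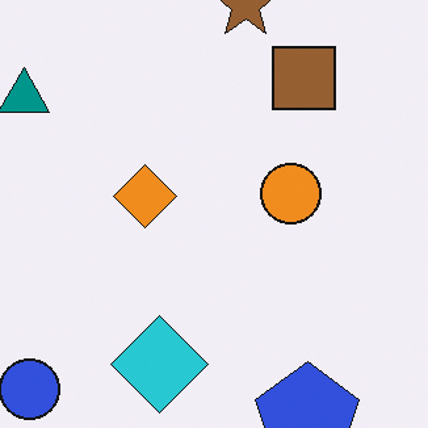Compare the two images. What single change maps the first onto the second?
It was cropped slightly and scaled back up.

The visible shapes are larger and the field of view is narrower; shapes near the original edges may be partly or wholly outside the frame — a crop-and-rescale.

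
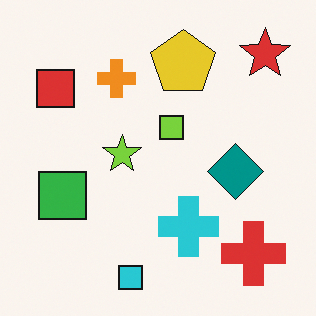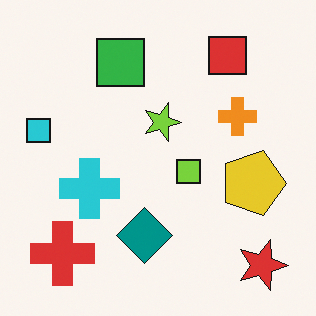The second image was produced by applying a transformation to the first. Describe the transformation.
The transformation is: rotated 90° clockwise.

The red star sits in the top-right of the first image and the bottom-right of the second — consistent with a whole-image 90° clockwise rotation.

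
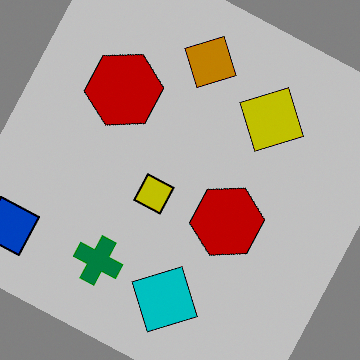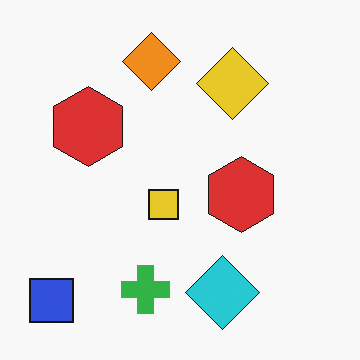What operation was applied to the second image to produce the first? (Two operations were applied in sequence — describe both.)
The first image is the second rotated clockwise by a clearly visible amount, then aggressively posterized.

Every shape is tilted by the same angle and the image corners show triangular fill wedges — a whole-image rotation by a non-right angle. Each flat color has snapped to a coarser quantized level — most visibly, the near-white background has dropped to a flat grey.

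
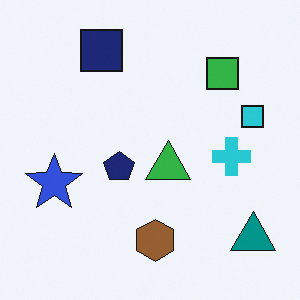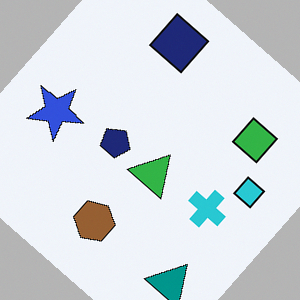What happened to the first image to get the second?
The second image is the first rotated clockwise by a large amount — several tens of degrees.

Every shape is tilted by the same angle and the image corners show triangular fill wedges — a whole-image rotation by a non-right angle.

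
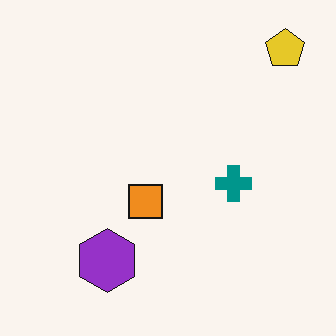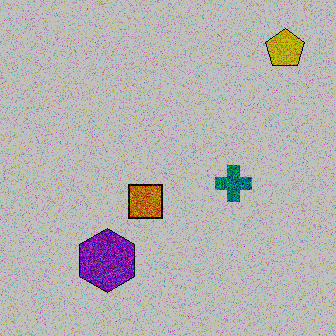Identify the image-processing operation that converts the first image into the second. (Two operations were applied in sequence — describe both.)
It was degraded with a thick layer of grain, then heavily posterized to just a handful of flat colors.

Random speckle covers the whole image, including the flat background. Each flat color has snapped to a coarser quantized level — most visibly, the near-white background has dropped to a flat grey.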